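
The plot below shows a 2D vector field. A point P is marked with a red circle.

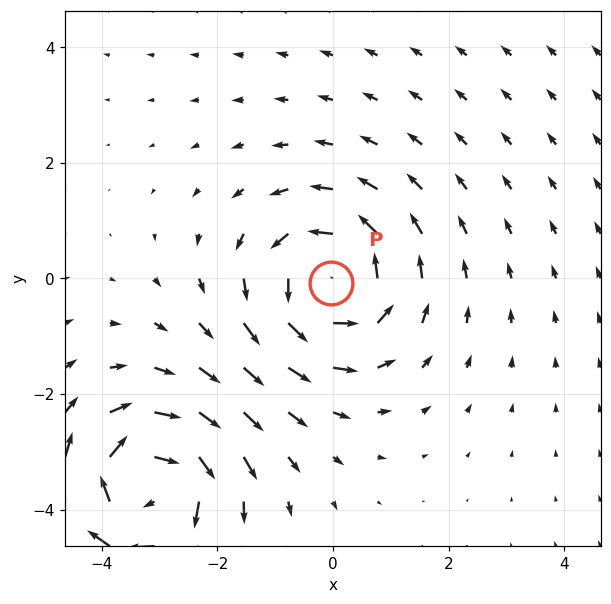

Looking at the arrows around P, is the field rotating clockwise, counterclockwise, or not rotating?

counterclockwise

Near P at (-0.0, -0.1) the arrows circulate counterclockwise. The curl (z-component) there is about +4; positive curl means counterclockwise rotation.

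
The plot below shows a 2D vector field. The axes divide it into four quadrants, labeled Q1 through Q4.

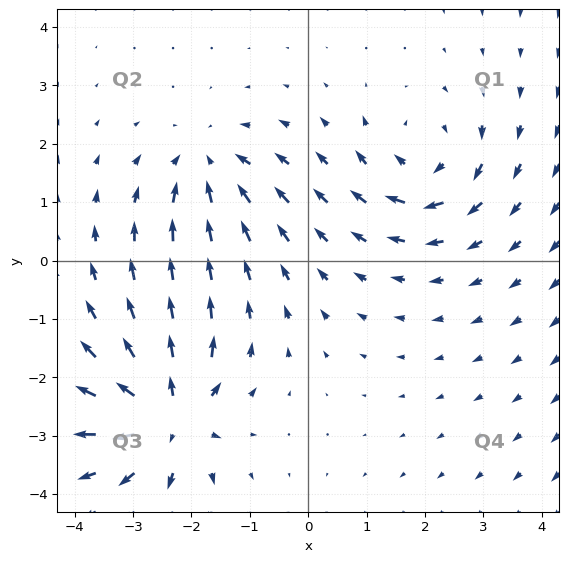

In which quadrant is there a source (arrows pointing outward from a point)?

Q3

The source sits at approximately (-2.4, -2.7), which lies in quadrant Q3. The divergence there is about +7, positive as expected for a source.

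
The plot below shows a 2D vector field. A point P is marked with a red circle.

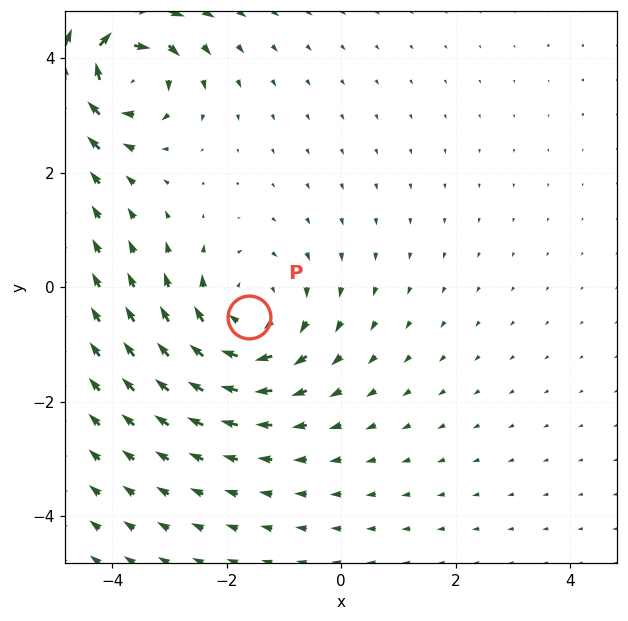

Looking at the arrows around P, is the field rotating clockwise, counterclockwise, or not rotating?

clockwise

Near P at (-1.6, -0.5) the arrows circulate clockwise. The curl (z-component) there is about -2; negative curl means clockwise rotation.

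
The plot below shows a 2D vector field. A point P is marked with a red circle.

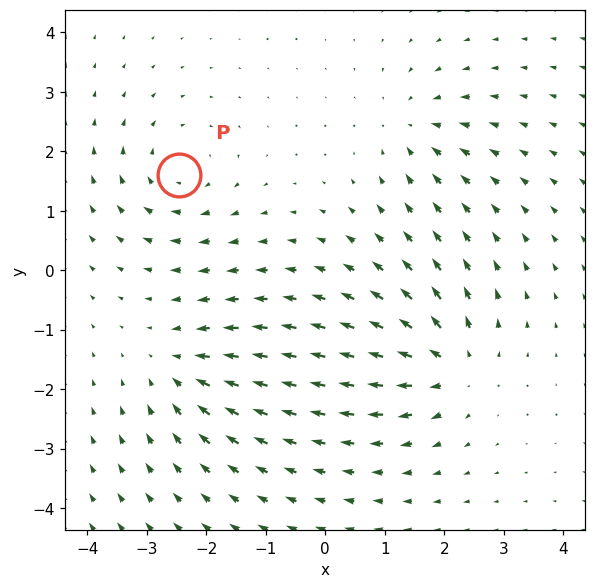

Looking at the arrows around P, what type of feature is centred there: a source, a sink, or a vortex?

vortex

At P (-2.5, 1.6) the arrows circulate clockwise. Divergence ≈0, curl about -3 — near-zero divergence with nonzero curl is a vortex.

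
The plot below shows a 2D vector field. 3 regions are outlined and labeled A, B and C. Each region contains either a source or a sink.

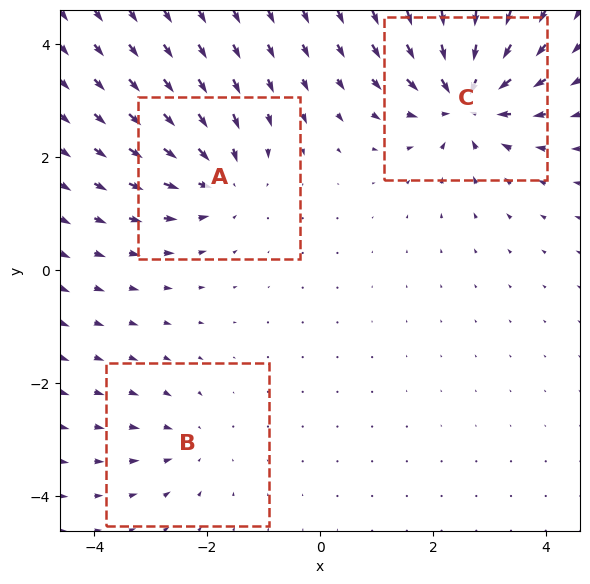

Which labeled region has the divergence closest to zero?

Divergence at each region's feature centre — A: about -4, B: about -2, C: about -6. Region B is closest to zero.

B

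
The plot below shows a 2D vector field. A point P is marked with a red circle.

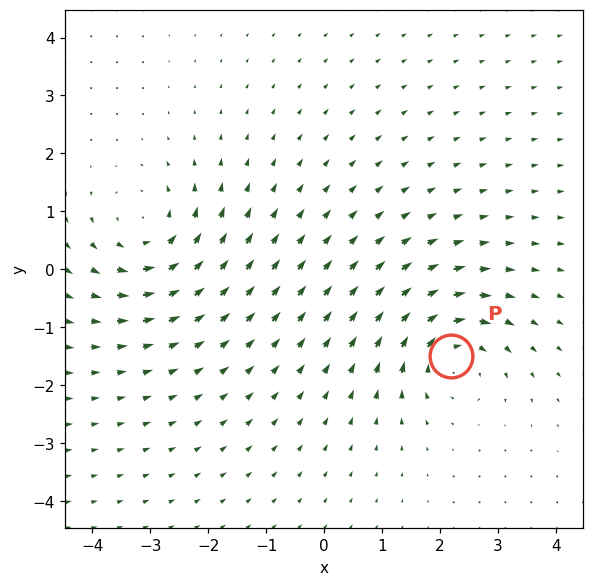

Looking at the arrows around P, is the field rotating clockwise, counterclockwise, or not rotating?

Near P at (2.2, -1.5) the arrows circulate clockwise. The curl (z-component) there is about -4; negative curl means clockwise rotation.

clockwise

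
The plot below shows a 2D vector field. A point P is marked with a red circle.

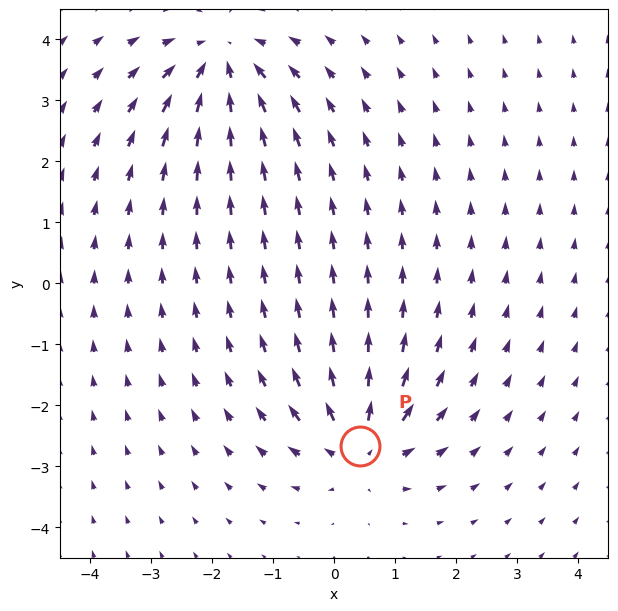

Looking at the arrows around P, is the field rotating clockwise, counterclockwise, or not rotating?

Near P at (0.4, -2.7) the arrows show no circulation. The curl there is ≈0.

not rotating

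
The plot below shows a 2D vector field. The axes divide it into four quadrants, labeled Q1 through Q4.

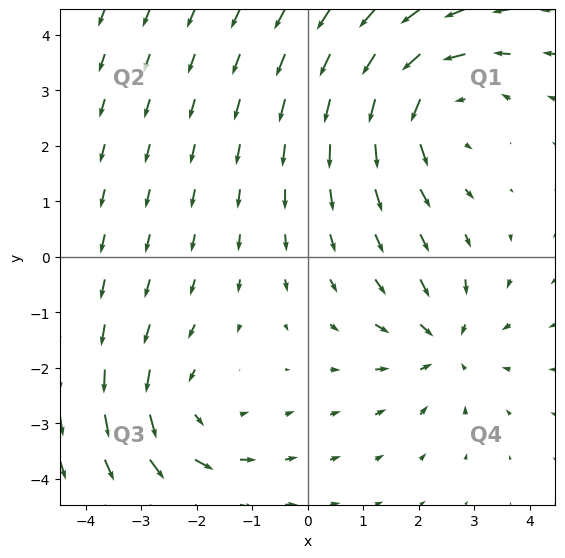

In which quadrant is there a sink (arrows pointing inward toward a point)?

Q4

The sink sits at approximately (2.5, -1.6), which lies in quadrant Q4. The divergence there is about -3, negative as expected for a sink.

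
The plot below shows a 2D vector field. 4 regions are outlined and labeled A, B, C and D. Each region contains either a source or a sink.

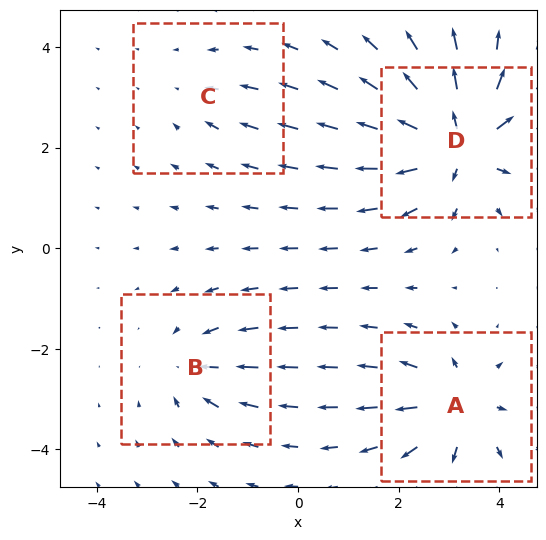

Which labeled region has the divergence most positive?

Divergence at each region's feature centre — A: about +6, B: about -4, C: about -2, D: about +9. Region D is most positive.

D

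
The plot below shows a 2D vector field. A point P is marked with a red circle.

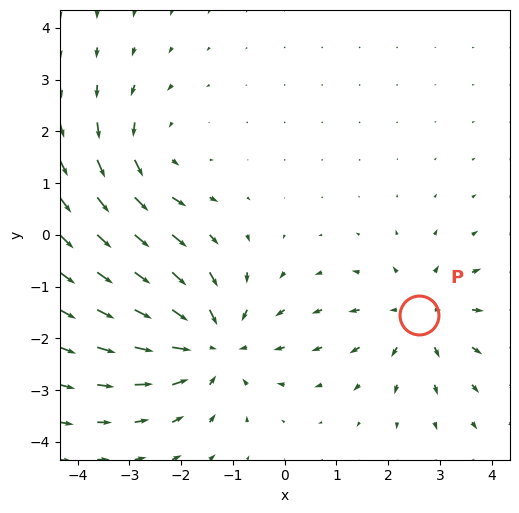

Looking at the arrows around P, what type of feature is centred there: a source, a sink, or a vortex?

source

At P (2.6, -1.5) the arrows spread outward. Divergence about +3, curl ≈0 — positive divergence with near-zero curl is a source.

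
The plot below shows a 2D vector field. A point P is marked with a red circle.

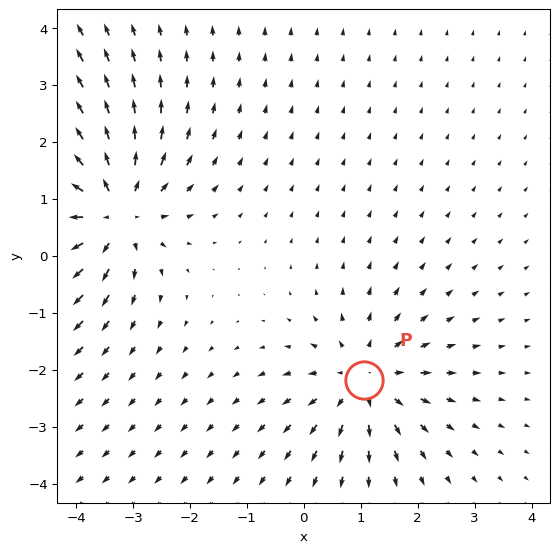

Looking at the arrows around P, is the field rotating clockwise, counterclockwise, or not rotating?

not rotating

Near P at (1.1, -2.2) the arrows show no circulation. The curl there is ≈0.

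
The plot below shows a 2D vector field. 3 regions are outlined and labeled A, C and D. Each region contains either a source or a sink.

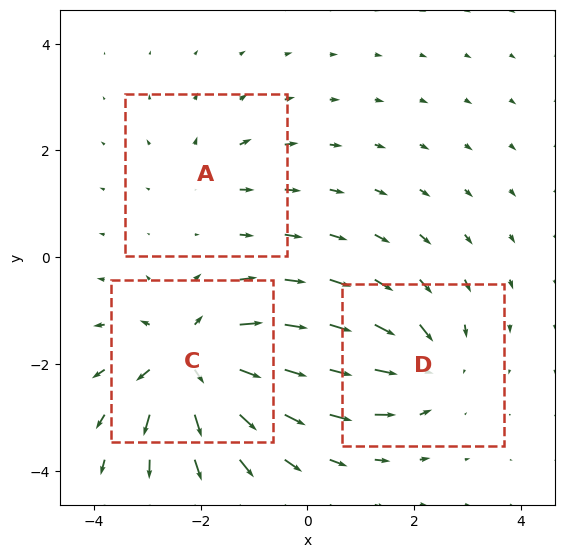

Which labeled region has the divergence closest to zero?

A

Divergence at each region's feature centre — A: about +2, C: about +5, D: about -3. Region A is closest to zero.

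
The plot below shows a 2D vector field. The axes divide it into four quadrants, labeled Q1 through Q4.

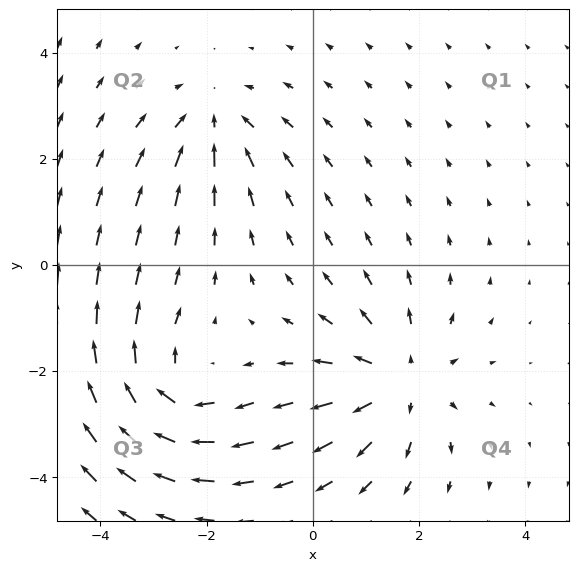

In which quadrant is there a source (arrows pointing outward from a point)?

The source sits at approximately (1.6, -2.2), which lies in quadrant Q4. The divergence there is about +4, positive as expected for a source.

Q4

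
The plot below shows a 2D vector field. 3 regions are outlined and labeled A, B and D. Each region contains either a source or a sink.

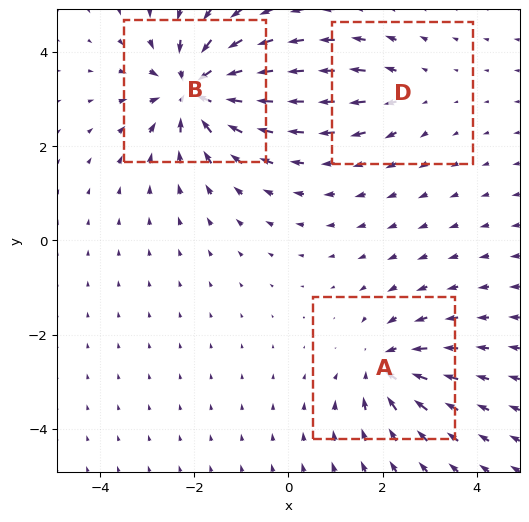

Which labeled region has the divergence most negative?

Divergence at each region's feature centre — A: about -4, B: about -5, D: about +2. Region B is most negative.

B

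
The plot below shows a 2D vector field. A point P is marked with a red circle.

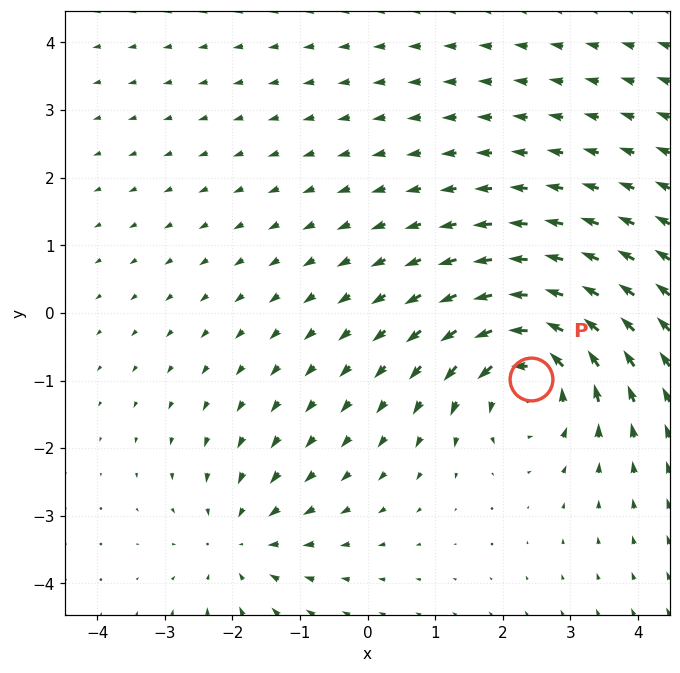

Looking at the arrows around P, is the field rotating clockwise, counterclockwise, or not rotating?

Near P at (2.4, -1.0) the arrows circulate counterclockwise. The curl (z-component) there is about +6; positive curl means counterclockwise rotation.

counterclockwise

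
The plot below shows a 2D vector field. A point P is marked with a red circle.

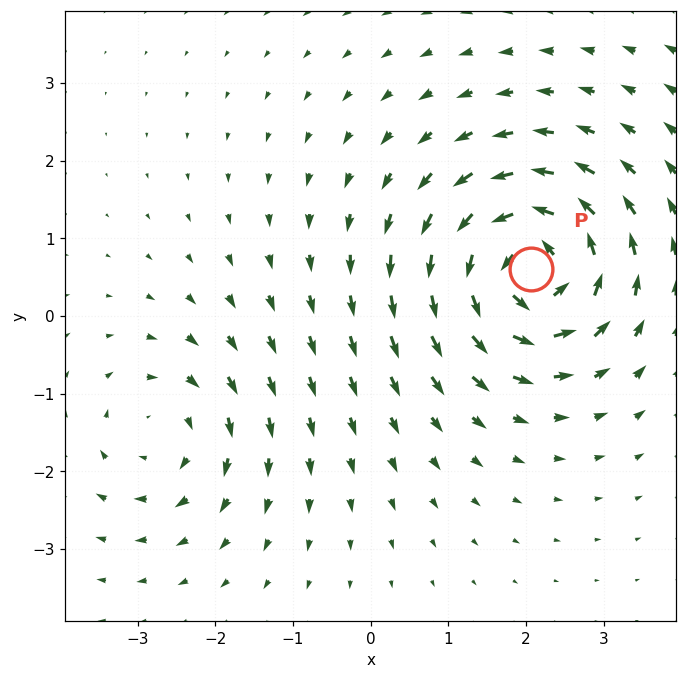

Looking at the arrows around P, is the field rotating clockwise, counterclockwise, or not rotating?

counterclockwise

Near P at (2.1, 0.6) the arrows circulate counterclockwise. The curl (z-component) there is about +7; positive curl means counterclockwise rotation.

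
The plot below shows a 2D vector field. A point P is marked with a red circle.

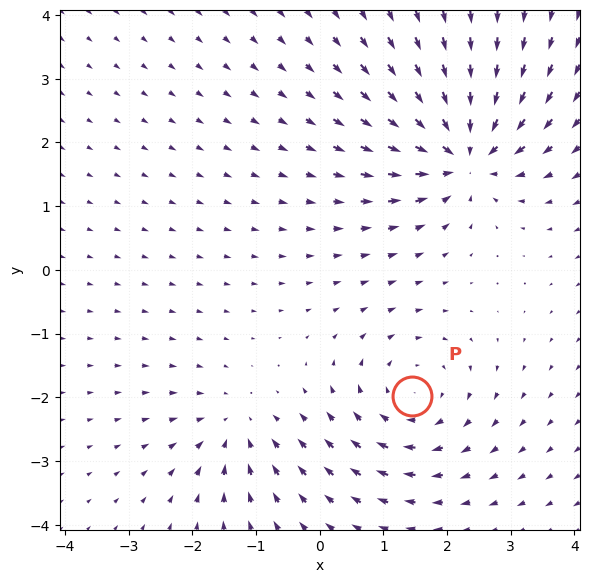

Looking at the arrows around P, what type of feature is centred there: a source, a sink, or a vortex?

At P (1.5, -2.0) the arrows circulate clockwise. Divergence ≈0, curl about -4 — near-zero divergence with nonzero curl is a vortex.

vortex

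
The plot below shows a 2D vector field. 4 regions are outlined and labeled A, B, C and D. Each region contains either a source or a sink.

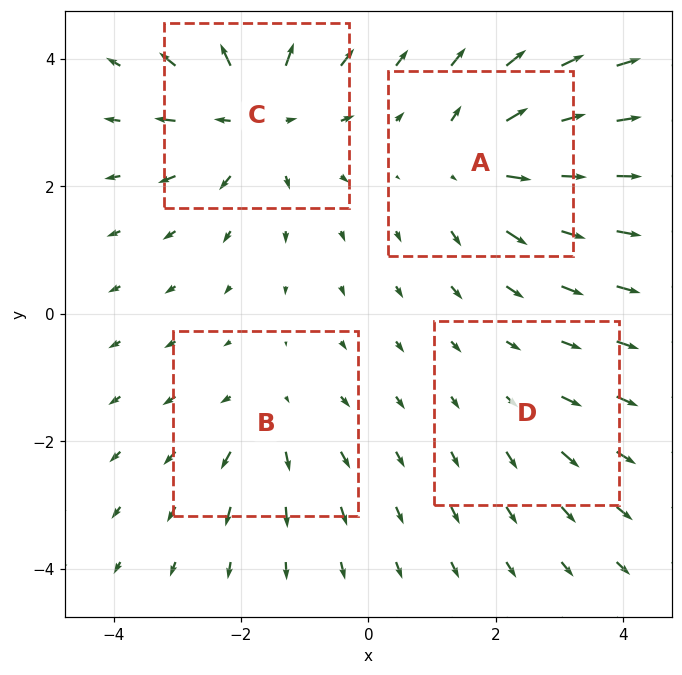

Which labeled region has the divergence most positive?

Divergence at each region's feature centre — A: about +5, B: about +3, C: about +7, D: about +2. Region C is most positive.

C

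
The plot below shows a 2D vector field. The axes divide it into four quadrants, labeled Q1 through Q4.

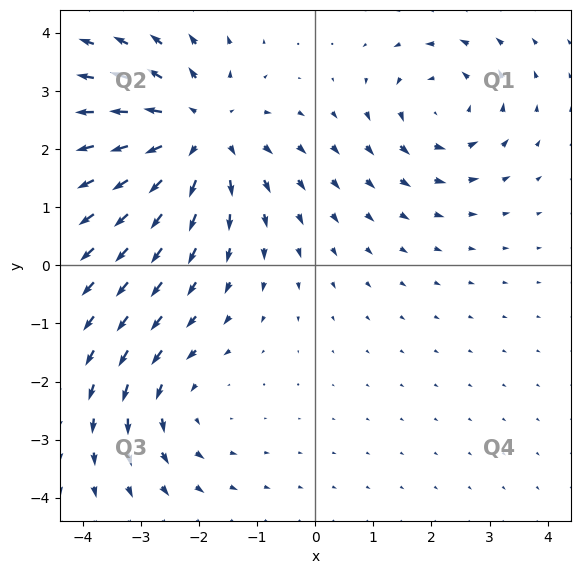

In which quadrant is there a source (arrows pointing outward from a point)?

The source sits at approximately (-2.0, 2.3), which lies in quadrant Q2. The divergence there is about +3, positive as expected for a source.

Q2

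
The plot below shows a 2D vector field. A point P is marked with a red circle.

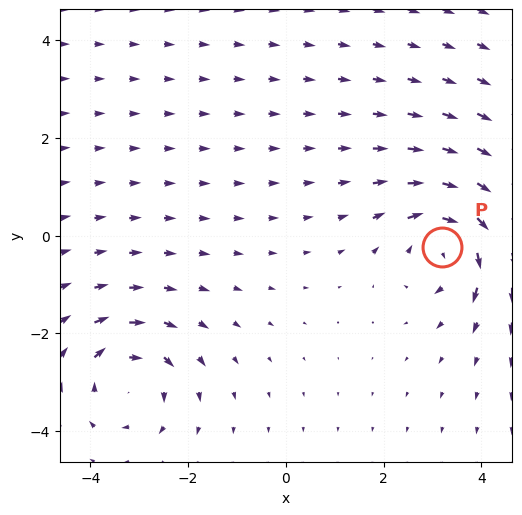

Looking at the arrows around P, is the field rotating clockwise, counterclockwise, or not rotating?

Near P at (3.2, -0.2) the arrows circulate clockwise. The curl (z-component) there is about -5; negative curl means clockwise rotation.

clockwise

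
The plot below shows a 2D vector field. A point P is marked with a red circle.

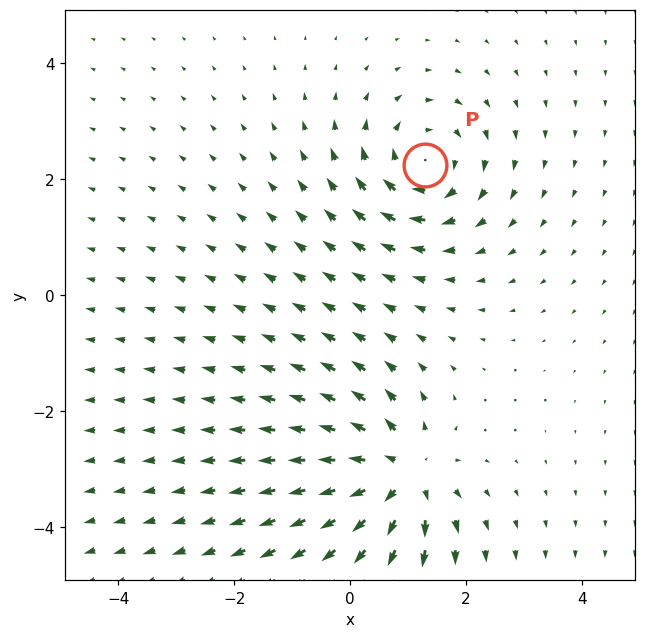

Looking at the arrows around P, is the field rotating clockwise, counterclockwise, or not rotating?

clockwise

Near P at (1.3, 2.2) the arrows circulate clockwise. The curl (z-component) there is about -4; negative curl means clockwise rotation.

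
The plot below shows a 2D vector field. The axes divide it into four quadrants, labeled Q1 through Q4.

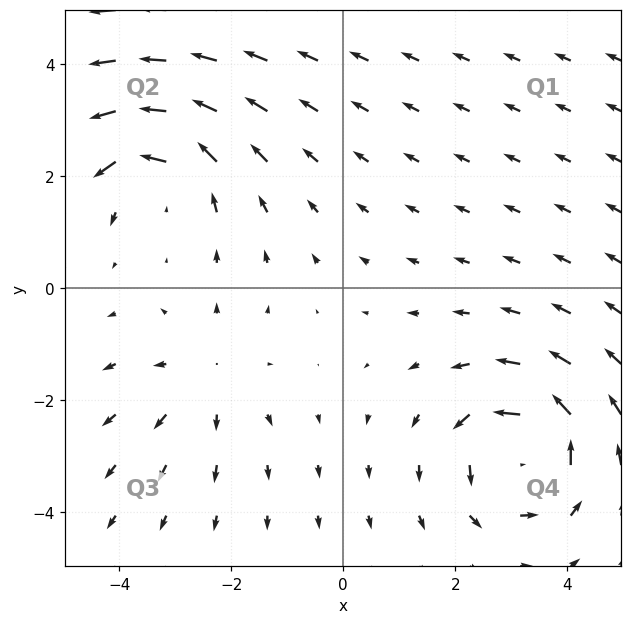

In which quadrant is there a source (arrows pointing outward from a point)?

Q3

The source sits at approximately (-2.5, -1.6), which lies in quadrant Q3. The divergence there is about +2, positive as expected for a source.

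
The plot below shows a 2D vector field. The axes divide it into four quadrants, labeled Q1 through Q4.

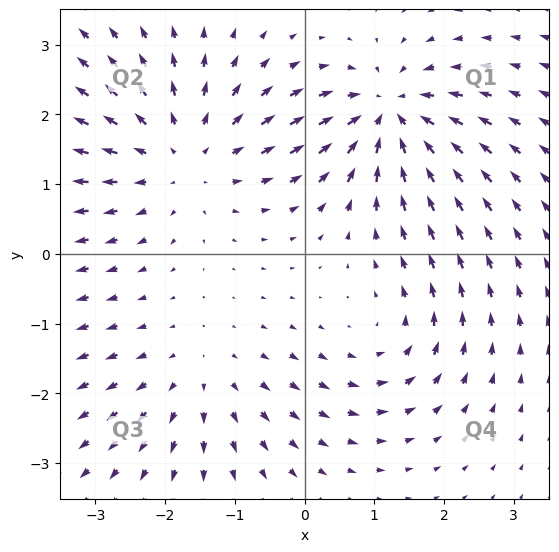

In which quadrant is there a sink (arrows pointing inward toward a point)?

Q1

The sink sits at approximately (1.2, 2.0), which lies in quadrant Q1. The divergence there is about -6, negative as expected for a sink.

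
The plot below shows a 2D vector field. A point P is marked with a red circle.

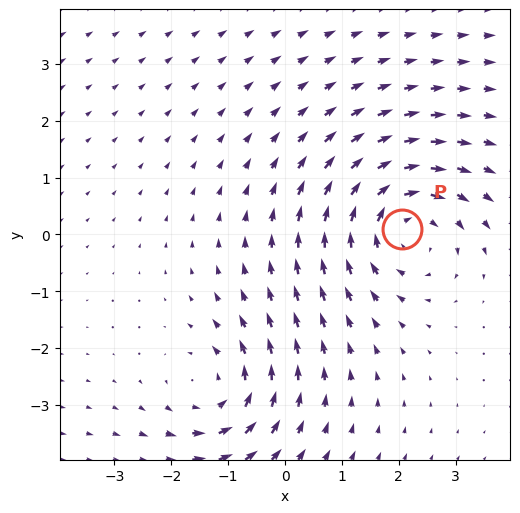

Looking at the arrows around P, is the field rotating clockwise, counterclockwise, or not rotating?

clockwise

Near P at (2.1, 0.1) the arrows circulate clockwise. The curl (z-component) there is about -4; negative curl means clockwise rotation.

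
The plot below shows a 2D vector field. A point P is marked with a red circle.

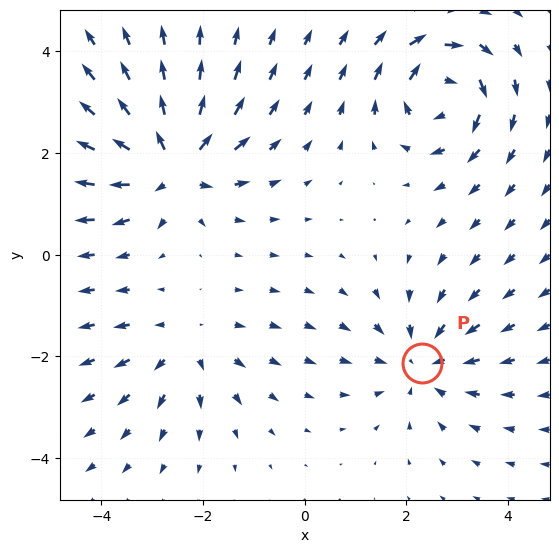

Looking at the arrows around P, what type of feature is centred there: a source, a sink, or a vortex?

At P (2.3, -2.1) the arrows converge inward. Divergence about -3, curl ≈0 — negative divergence with near-zero curl is a sink.

sink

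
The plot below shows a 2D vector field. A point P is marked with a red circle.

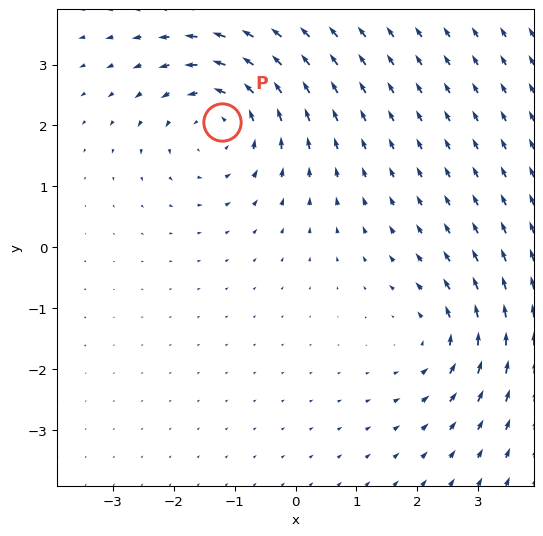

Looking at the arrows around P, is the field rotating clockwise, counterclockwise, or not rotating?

counterclockwise

Near P at (-1.2, 2.1) the arrows circulate counterclockwise. The curl (z-component) there is about +4; positive curl means counterclockwise rotation.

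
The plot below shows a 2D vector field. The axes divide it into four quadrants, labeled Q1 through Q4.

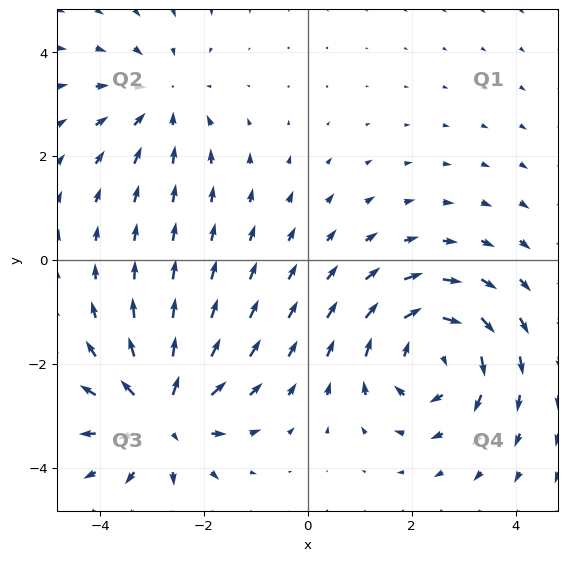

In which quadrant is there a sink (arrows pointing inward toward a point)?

The sink sits at approximately (-2.8, 3.1), which lies in quadrant Q2. The divergence there is about -3, negative as expected for a sink.

Q2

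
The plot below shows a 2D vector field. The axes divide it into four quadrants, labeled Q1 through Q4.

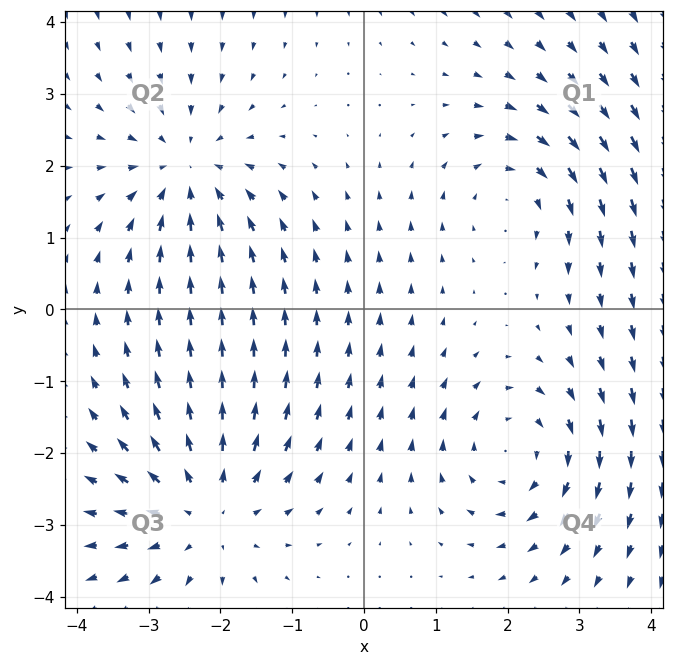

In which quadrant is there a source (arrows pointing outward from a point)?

The source sits at approximately (-2.2, -2.8), which lies in quadrant Q3. The divergence there is about +4, positive as expected for a source.

Q3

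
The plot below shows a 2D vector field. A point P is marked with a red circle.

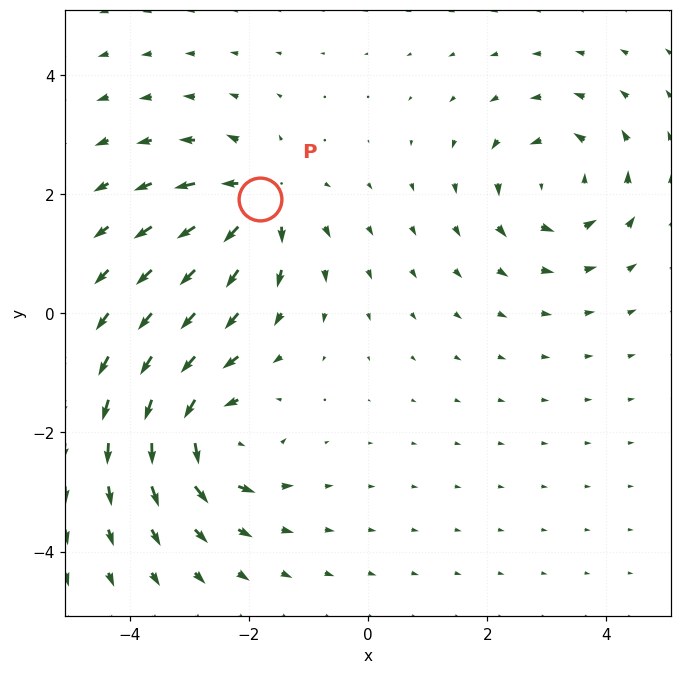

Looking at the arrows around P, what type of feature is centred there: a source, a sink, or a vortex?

source

At P (-1.8, 1.9) the arrows spread outward. Divergence about +5, curl ≈0 — positive divergence with near-zero curl is a source.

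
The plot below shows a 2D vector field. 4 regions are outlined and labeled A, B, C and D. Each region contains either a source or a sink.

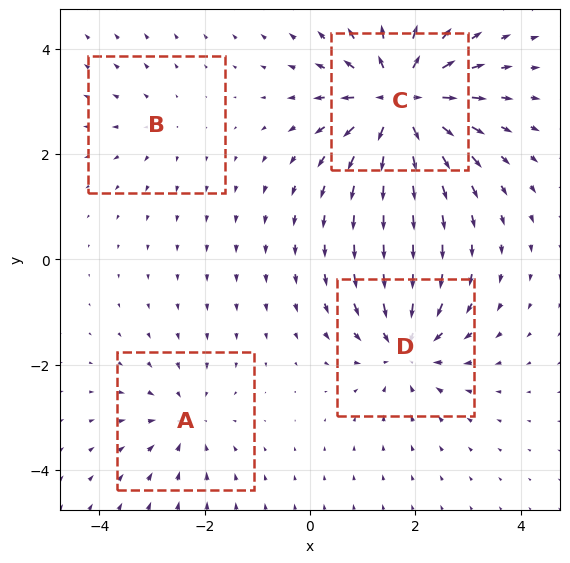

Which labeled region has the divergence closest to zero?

Divergence at each region's feature centre — A: about -4, B: about +2, C: about +9, D: about -6. Region B is closest to zero.

B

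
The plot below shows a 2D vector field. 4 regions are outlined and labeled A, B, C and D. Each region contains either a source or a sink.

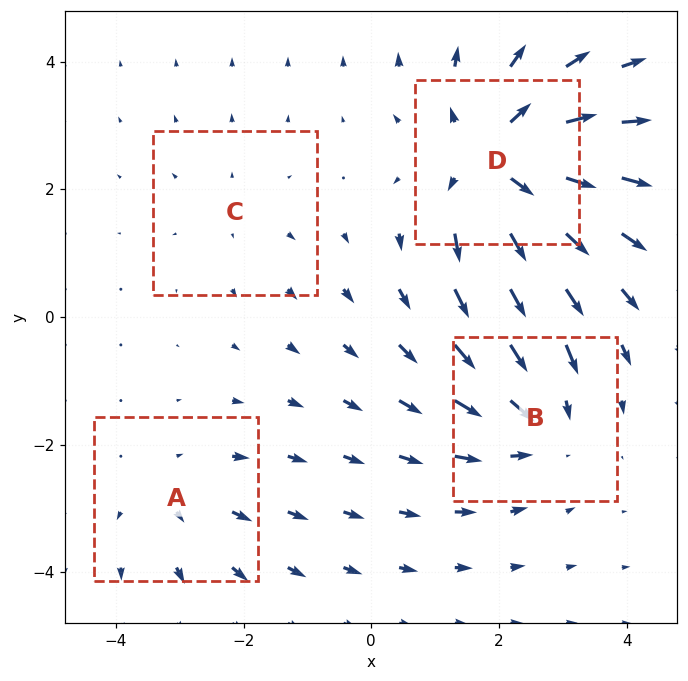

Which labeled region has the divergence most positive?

D

Divergence at each region's feature centre — A: about +3, B: about -4, C: about +2, D: about +6. Region D is most positive.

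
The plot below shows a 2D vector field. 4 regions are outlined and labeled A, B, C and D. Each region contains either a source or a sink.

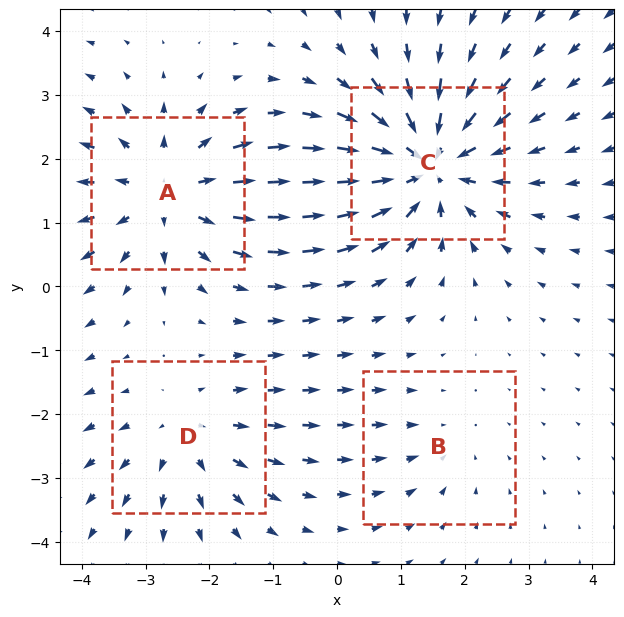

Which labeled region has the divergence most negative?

Divergence at each region's feature centre — A: about +5, B: about -2, C: about -6, D: about +3. Region C is most negative.

C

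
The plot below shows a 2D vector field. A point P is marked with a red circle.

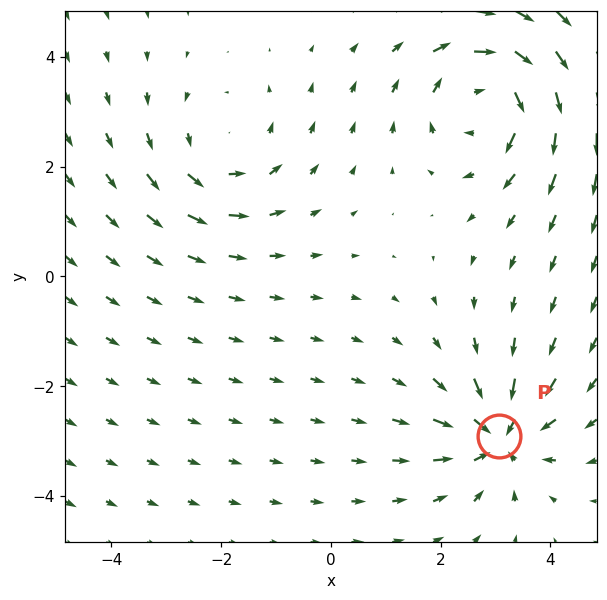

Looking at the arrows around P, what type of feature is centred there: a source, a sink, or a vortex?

sink

At P (3.1, -2.9) the arrows converge inward. Divergence about -4, curl ≈0 — negative divergence with near-zero curl is a sink.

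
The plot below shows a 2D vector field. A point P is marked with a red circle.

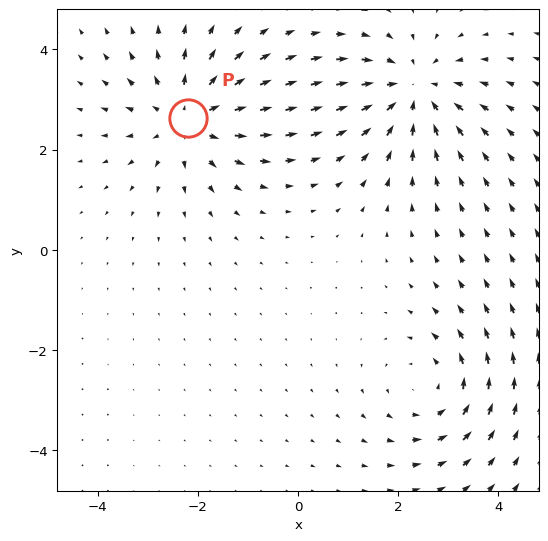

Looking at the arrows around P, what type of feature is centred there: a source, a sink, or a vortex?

At P (-2.2, 2.6) the arrows spread outward. Divergence about +3, curl ≈0 — positive divergence with near-zero curl is a source.

source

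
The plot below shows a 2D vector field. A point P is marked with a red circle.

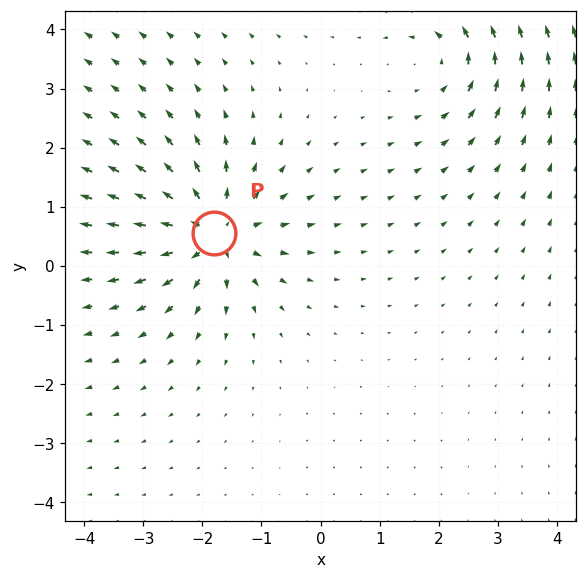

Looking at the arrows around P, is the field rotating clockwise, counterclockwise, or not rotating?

Near P at (-1.8, 0.6) the arrows show no circulation. The curl there is ≈0.

not rotating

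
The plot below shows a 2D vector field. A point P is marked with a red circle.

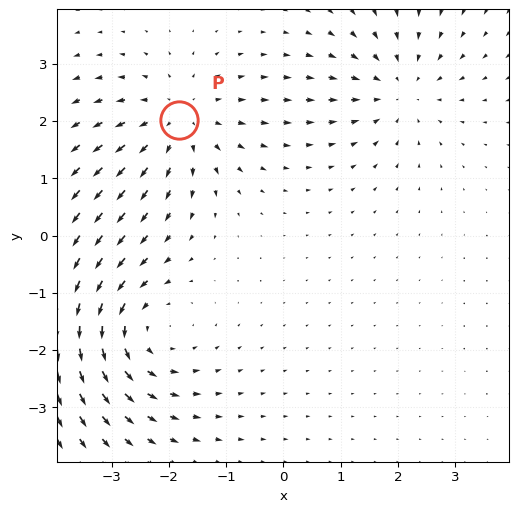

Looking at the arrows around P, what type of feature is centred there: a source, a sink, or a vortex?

At P (-1.8, 2.0) the arrows spread outward. Divergence about +3, curl ≈0 — positive divergence with near-zero curl is a source.

source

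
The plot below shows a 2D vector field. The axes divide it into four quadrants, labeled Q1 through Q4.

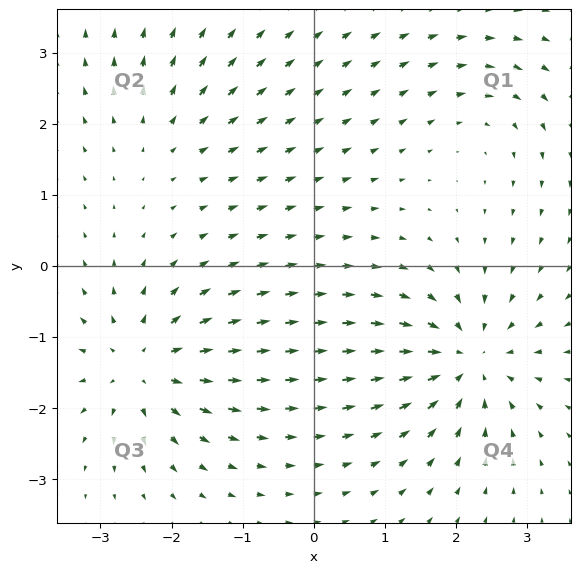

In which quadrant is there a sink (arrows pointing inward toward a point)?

The sink sits at approximately (2.2, -1.3), which lies in quadrant Q4. The divergence there is about -6, negative as expected for a sink.

Q4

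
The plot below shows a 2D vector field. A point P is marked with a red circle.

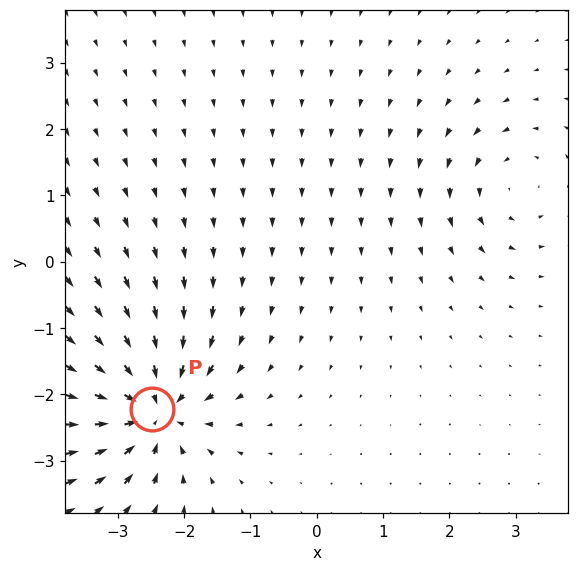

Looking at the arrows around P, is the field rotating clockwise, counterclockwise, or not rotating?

Near P at (-2.5, -2.2) the arrows show no circulation. The curl there is ≈0.

not rotating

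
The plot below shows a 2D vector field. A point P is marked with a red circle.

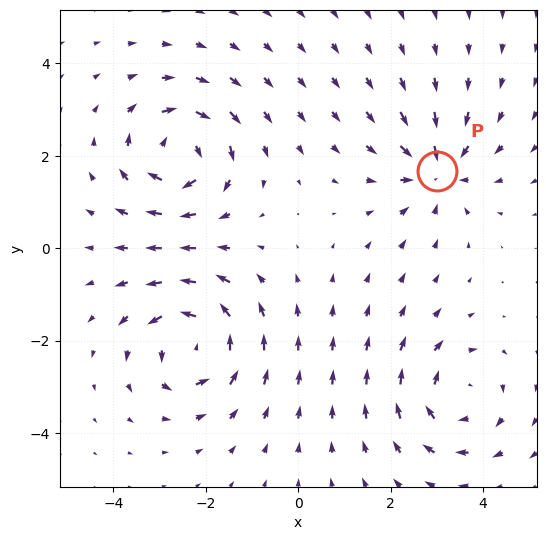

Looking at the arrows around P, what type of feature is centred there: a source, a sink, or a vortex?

At P (3.0, 1.7) the arrows converge inward. Divergence about -5, curl ≈0 — negative divergence with near-zero curl is a sink.

sink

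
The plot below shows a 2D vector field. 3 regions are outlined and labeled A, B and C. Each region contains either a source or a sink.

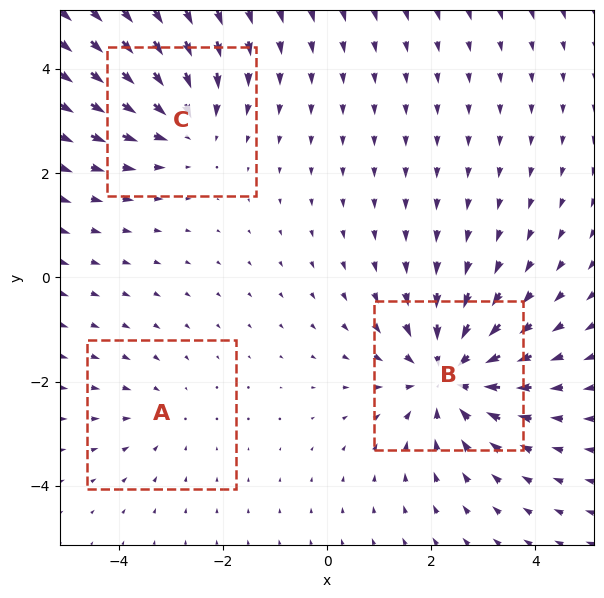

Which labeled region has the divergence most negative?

B

Divergence at each region's feature centre — A: about -2, B: about -4, C: about -3. Region B is most negative.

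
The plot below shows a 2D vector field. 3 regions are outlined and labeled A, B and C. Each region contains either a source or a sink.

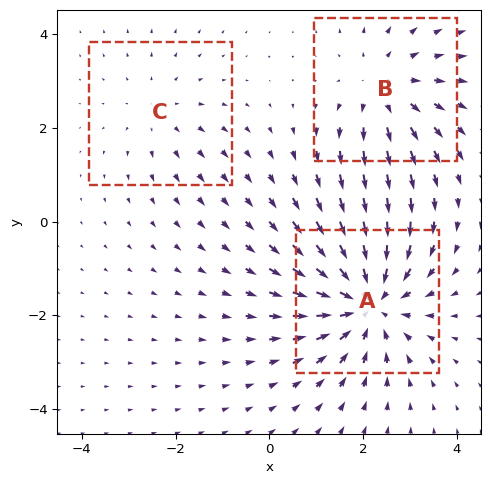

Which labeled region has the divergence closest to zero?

C

Divergence at each region's feature centre — A: about -4, B: about +3, C: about +2. Region C is closest to zero.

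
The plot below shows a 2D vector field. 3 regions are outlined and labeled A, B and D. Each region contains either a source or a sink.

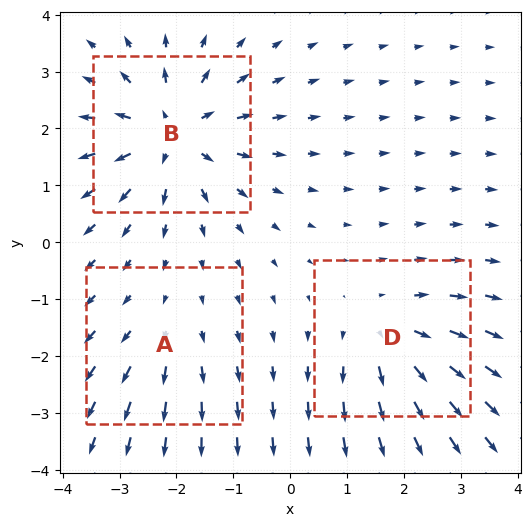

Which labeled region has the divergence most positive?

Divergence at each region's feature centre — A: about +2, B: about +5, D: about +3. Region B is most positive.

B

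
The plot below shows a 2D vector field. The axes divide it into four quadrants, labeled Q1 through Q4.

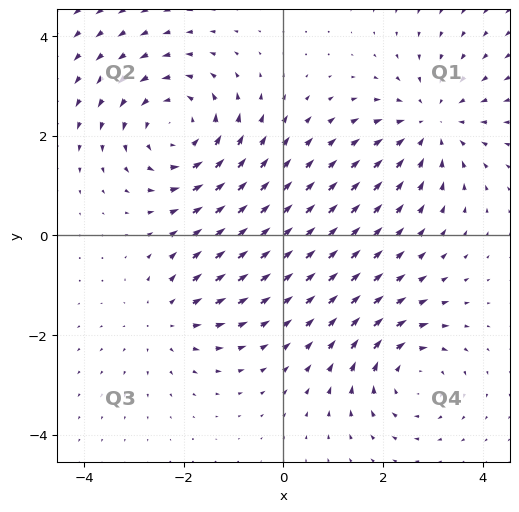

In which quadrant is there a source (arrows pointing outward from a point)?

Q3

The source sits at approximately (-2.3, -1.7), which lies in quadrant Q3. The divergence there is about +2, positive as expected for a source.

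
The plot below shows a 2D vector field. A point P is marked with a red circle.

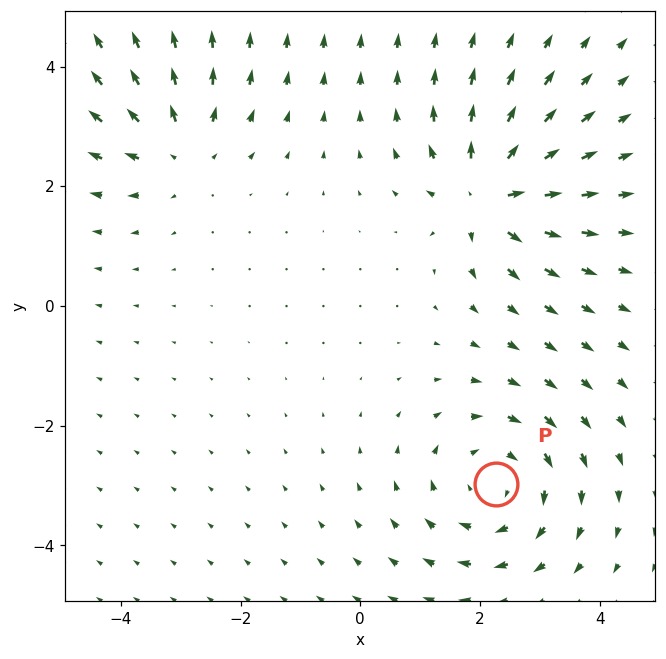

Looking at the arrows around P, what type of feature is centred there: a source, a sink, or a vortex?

vortex

At P (2.3, -3.0) the arrows circulate clockwise. Divergence ≈0, curl about -3 — near-zero divergence with nonzero curl is a vortex.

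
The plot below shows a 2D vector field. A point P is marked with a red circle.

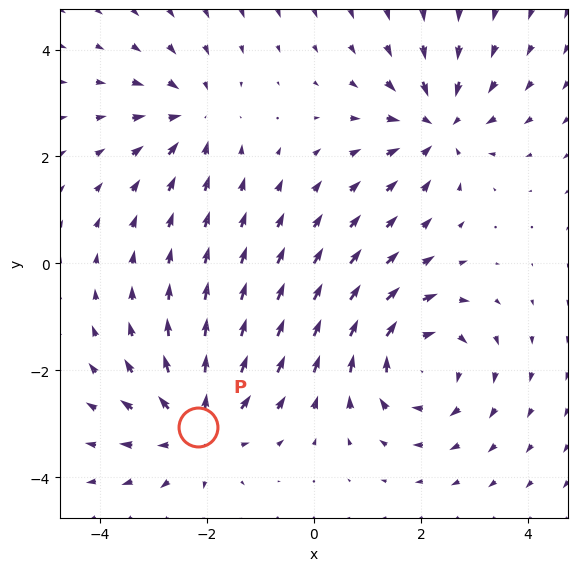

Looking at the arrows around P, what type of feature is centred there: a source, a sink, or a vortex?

source

At P (-2.2, -3.1) the arrows spread outward. Divergence about +4, curl ≈0 — positive divergence with near-zero curl is a source.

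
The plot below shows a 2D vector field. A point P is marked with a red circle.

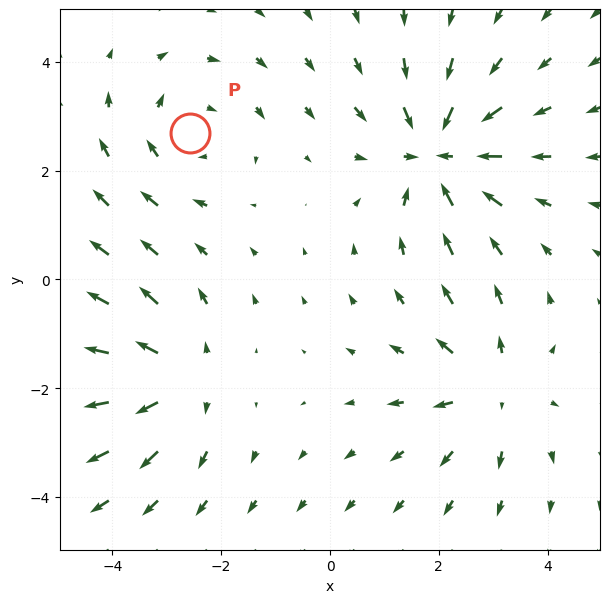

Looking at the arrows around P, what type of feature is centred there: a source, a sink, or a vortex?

vortex

At P (-2.6, 2.7) the arrows circulate clockwise. Divergence ≈0, curl about -3 — near-zero divergence with nonzero curl is a vortex.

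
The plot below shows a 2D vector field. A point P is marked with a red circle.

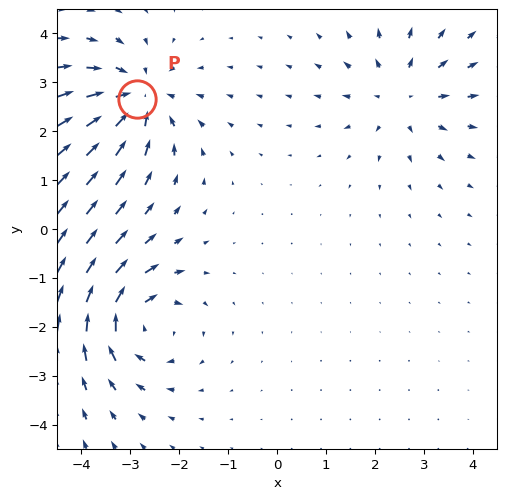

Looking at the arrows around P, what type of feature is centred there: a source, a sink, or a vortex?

At P (-2.9, 2.7) the arrows converge inward. Divergence about -5, curl ≈0 — negative divergence with near-zero curl is a sink.

sink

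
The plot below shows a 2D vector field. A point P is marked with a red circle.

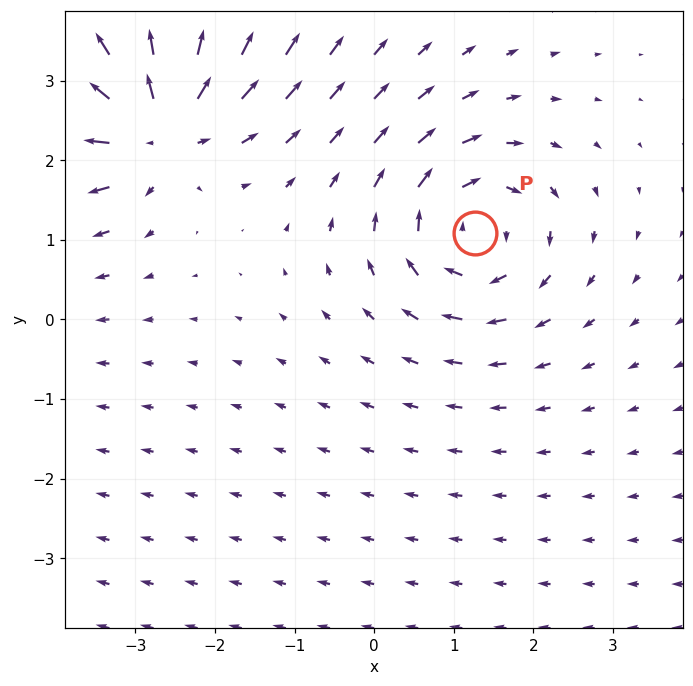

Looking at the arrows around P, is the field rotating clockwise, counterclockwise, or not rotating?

Near P at (1.3, 1.1) the arrows circulate clockwise. The curl (z-component) there is about -4; negative curl means clockwise rotation.

clockwise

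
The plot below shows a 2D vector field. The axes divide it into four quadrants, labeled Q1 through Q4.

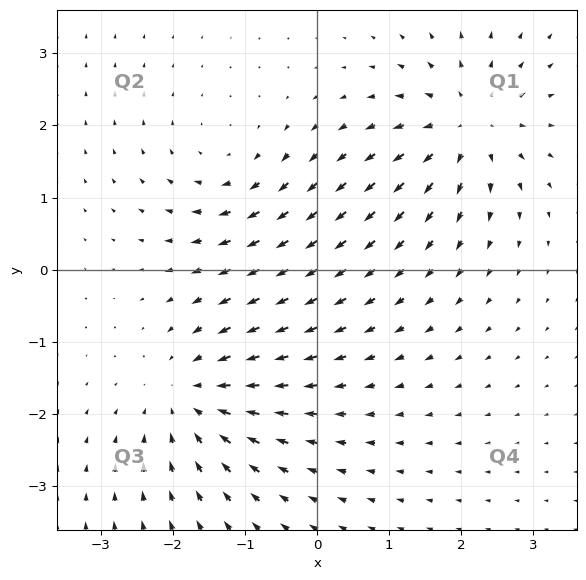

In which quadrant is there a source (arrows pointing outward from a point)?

The source sits at approximately (2.1, 2.0), which lies in quadrant Q1. The divergence there is about +4, positive as expected for a source.

Q1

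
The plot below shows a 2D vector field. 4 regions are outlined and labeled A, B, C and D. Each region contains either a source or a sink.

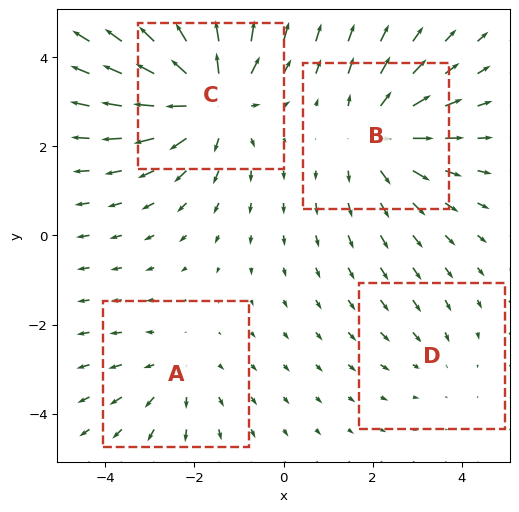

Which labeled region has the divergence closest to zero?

Divergence at each region's feature centre — A: about +3, B: about +4, C: about +6, D: about -2. Region D is closest to zero.

D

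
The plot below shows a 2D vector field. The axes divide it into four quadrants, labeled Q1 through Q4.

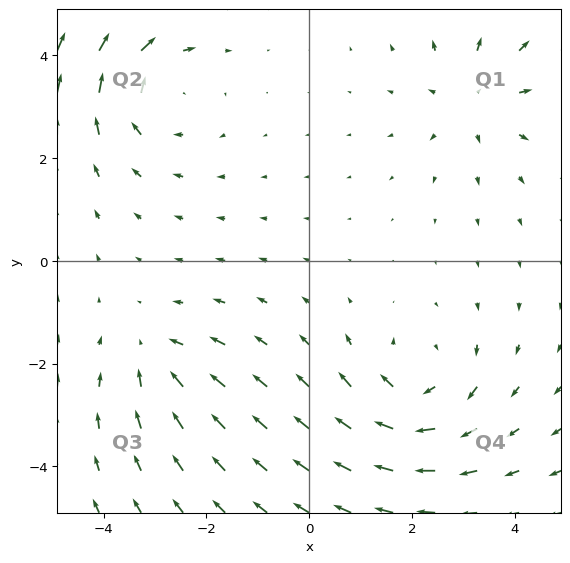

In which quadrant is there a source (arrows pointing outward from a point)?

Q1

The source sits at approximately (3.2, 3.2), which lies in quadrant Q1. The divergence there is about +4, positive as expected for a source.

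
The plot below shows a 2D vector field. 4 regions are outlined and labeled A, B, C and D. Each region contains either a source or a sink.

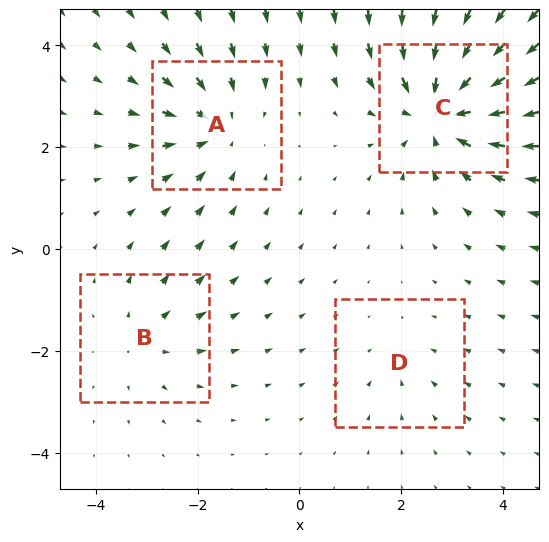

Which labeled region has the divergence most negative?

Divergence at each region's feature centre — A: about -4, B: about +3, C: about -7, D: about -2. Region C is most negative.

C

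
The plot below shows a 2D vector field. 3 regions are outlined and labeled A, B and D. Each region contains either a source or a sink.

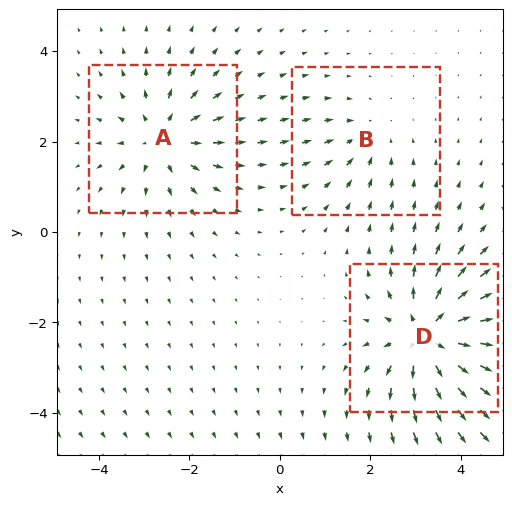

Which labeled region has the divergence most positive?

Divergence at each region's feature centre — A: about +4, B: about -2, D: about +6. Region D is most positive.

D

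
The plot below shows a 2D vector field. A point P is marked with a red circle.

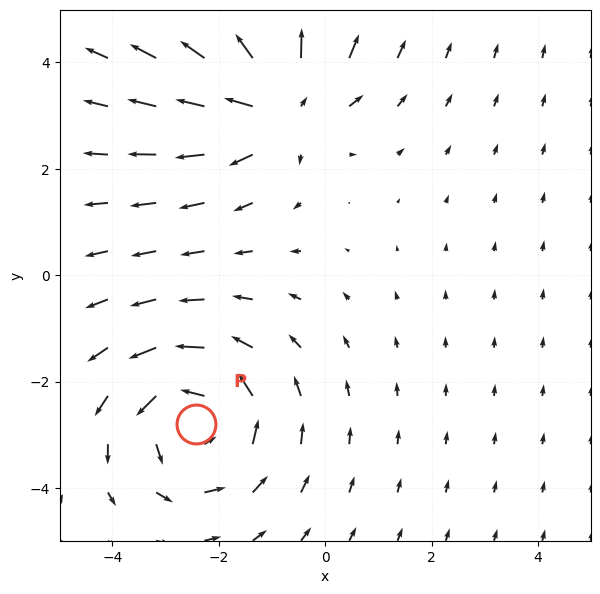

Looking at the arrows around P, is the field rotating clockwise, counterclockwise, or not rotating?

counterclockwise

Near P at (-2.4, -2.8) the arrows circulate counterclockwise. The curl (z-component) there is about +4; positive curl means counterclockwise rotation.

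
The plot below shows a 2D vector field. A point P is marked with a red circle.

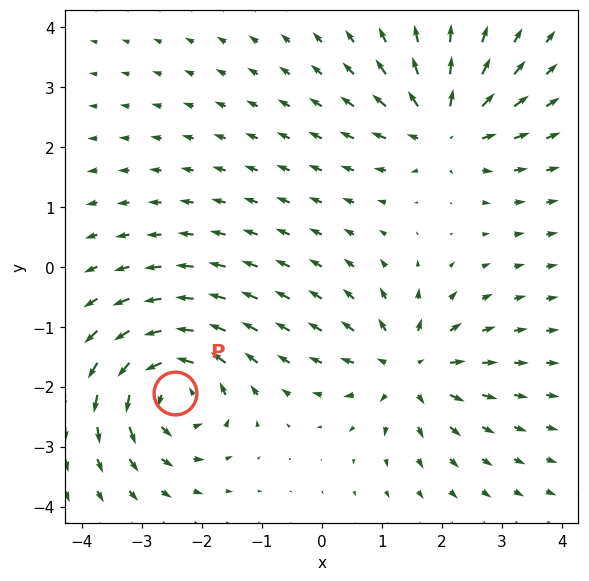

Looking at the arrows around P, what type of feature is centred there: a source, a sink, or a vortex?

At P (-2.5, -2.1) the arrows circulate counterclockwise. Divergence ≈0, curl about +6 — near-zero divergence with nonzero curl is a vortex.

vortex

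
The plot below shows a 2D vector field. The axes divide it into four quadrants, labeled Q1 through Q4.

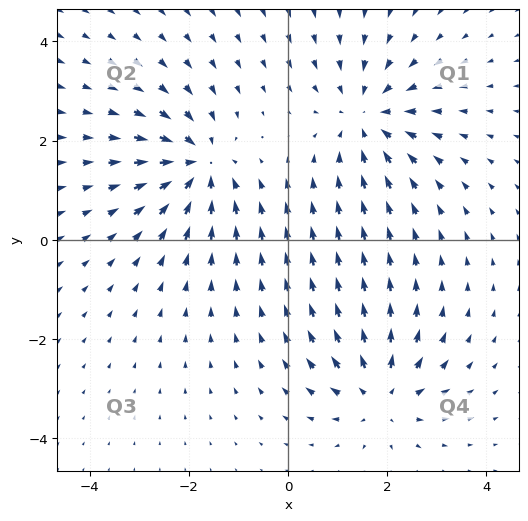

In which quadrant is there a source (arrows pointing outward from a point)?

The source sits at approximately (1.9, -3.1), which lies in quadrant Q4. The divergence there is about +5, positive as expected for a source.

Q4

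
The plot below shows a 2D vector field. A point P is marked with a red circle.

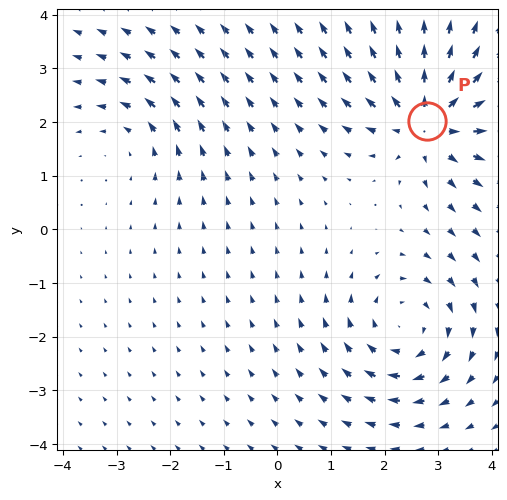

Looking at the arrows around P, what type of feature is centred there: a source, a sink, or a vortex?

source

At P (2.8, 2.0) the arrows spread outward. Divergence about +5, curl ≈0 — positive divergence with near-zero curl is a source.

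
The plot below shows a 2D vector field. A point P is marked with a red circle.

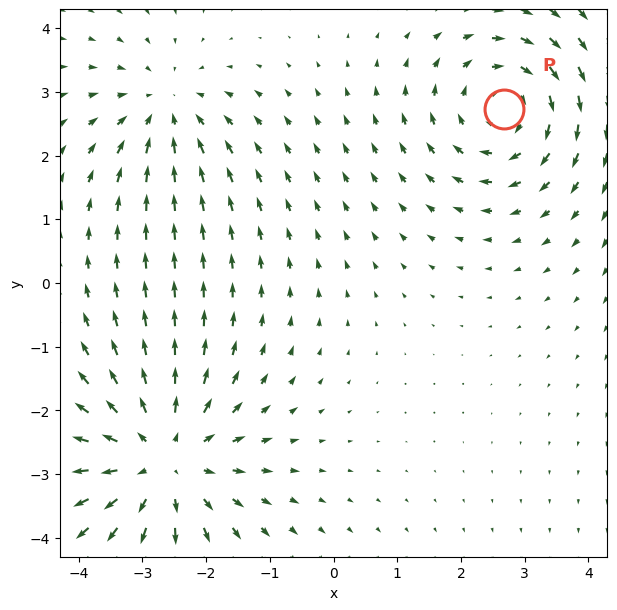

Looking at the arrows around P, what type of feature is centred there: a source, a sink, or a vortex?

At P (2.7, 2.7) the arrows circulate clockwise. Divergence ≈0, curl about -3 — near-zero divergence with nonzero curl is a vortex.

vortex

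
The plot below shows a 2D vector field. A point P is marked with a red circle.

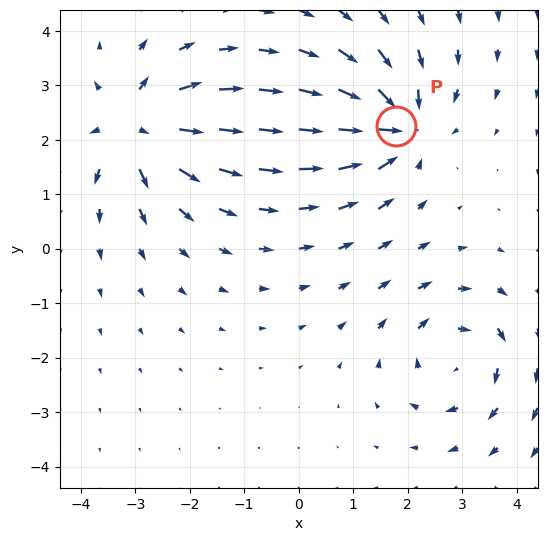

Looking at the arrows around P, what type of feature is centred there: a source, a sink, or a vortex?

sink

At P (1.8, 2.3) the arrows converge inward. Divergence about -6, curl ≈0 — negative divergence with near-zero curl is a sink.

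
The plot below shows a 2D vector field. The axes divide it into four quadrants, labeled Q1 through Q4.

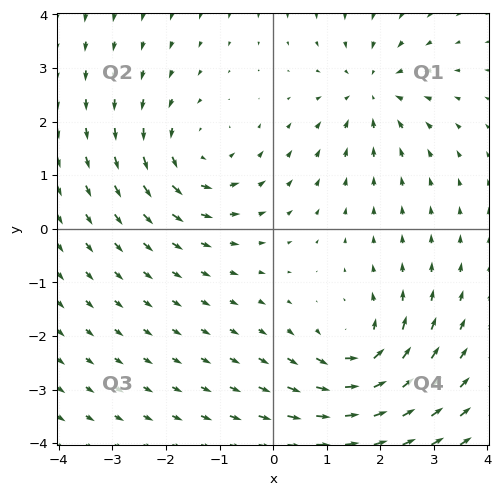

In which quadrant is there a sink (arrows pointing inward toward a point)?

The sink sits at approximately (1.8, 2.6), which lies in quadrant Q1. The divergence there is about -4, negative as expected for a sink.

Q1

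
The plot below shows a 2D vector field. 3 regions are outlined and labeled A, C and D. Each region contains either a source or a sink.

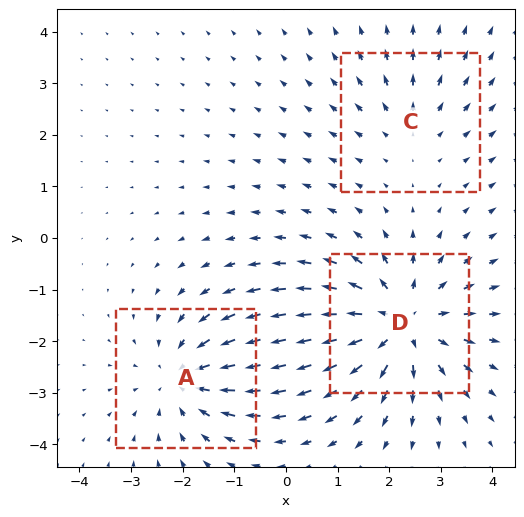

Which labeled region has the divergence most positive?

Divergence at each region's feature centre — A: about -3, C: about +2, D: about +4. Region D is most positive.

D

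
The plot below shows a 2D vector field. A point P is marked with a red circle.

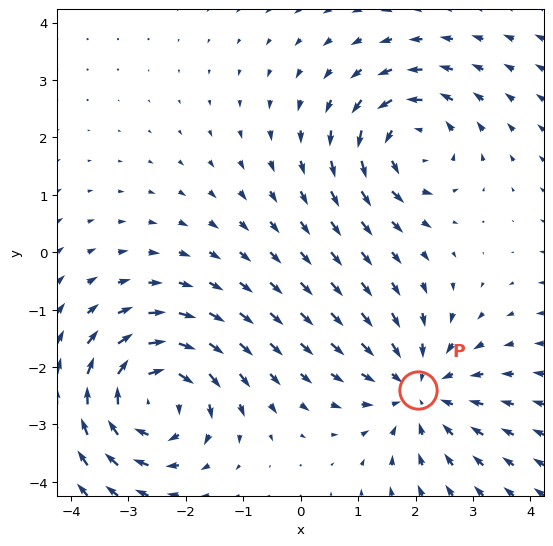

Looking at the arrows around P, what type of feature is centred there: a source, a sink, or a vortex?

At P (2.0, -2.4) the arrows converge inward. Divergence about -4, curl ≈0 — negative divergence with near-zero curl is a sink.

sink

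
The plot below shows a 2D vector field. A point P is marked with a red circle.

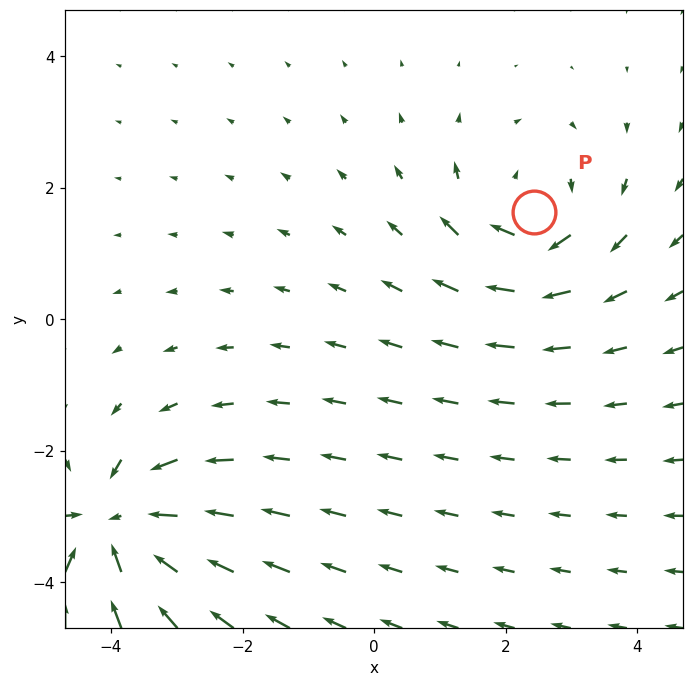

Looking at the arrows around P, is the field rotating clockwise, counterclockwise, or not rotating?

clockwise

Near P at (2.4, 1.6) the arrows circulate clockwise. The curl (z-component) there is about -4; negative curl means clockwise rotation.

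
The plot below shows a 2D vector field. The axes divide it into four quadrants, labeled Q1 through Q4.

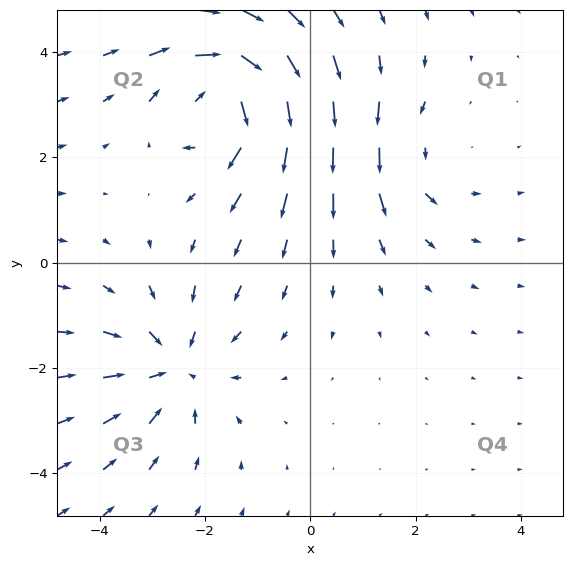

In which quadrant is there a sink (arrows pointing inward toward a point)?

The sink sits at approximately (-2.6, -2.0), which lies in quadrant Q3. The divergence there is about -3, negative as expected for a sink.

Q3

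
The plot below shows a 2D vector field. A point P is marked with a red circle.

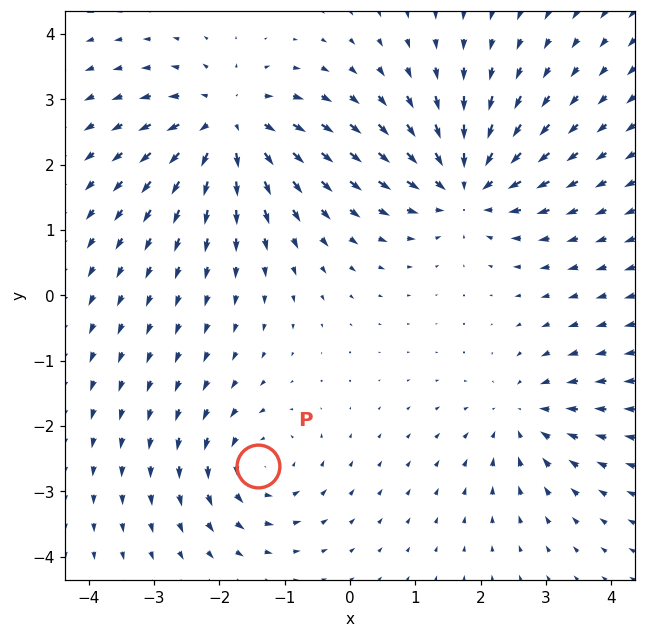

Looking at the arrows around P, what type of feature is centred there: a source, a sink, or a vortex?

vortex

At P (-1.4, -2.6) the arrows circulate counterclockwise. Divergence ≈0, curl about +4 — near-zero divergence with nonzero curl is a vortex.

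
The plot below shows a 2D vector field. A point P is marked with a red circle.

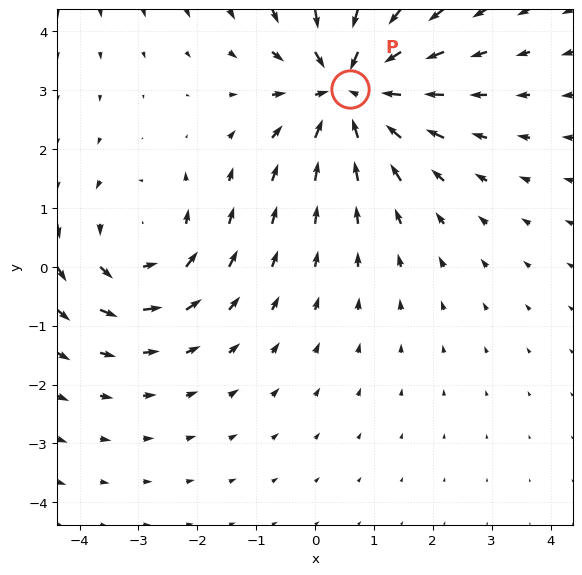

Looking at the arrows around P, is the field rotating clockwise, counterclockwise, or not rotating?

Near P at (0.6, 3.0) the arrows show no circulation. The curl there is ≈0.

not rotating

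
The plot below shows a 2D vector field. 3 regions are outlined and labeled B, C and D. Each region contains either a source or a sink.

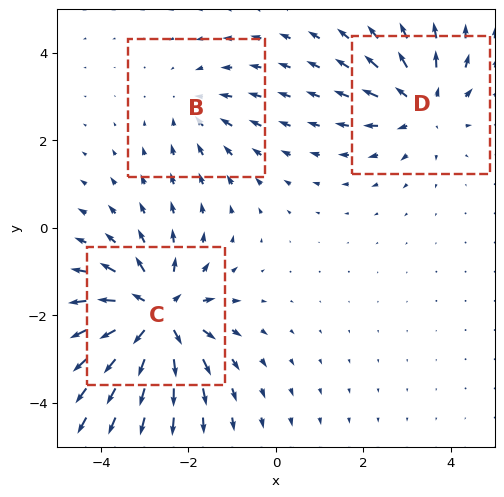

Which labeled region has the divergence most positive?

Divergence at each region's feature centre — B: about -2, C: about +5, D: about +3. Region C is most positive.

C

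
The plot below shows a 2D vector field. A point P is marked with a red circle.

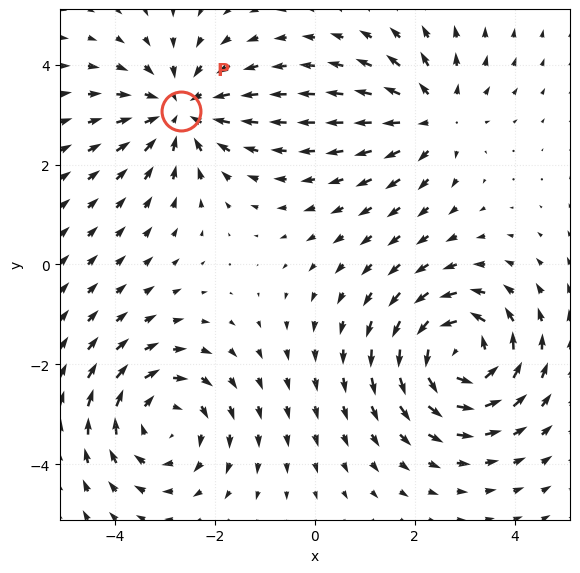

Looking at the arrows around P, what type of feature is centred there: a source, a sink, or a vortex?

sink

At P (-2.7, 3.1) the arrows converge inward. Divergence about -4, curl ≈0 — negative divergence with near-zero curl is a sink.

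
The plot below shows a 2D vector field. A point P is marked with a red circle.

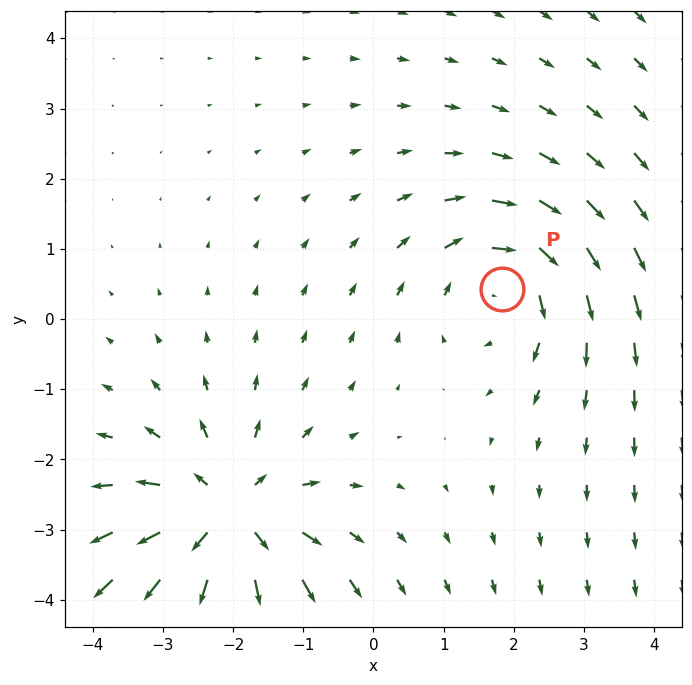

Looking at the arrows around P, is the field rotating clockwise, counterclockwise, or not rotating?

clockwise

Near P at (1.8, 0.4) the arrows circulate clockwise. The curl (z-component) there is about -3; negative curl means clockwise rotation.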